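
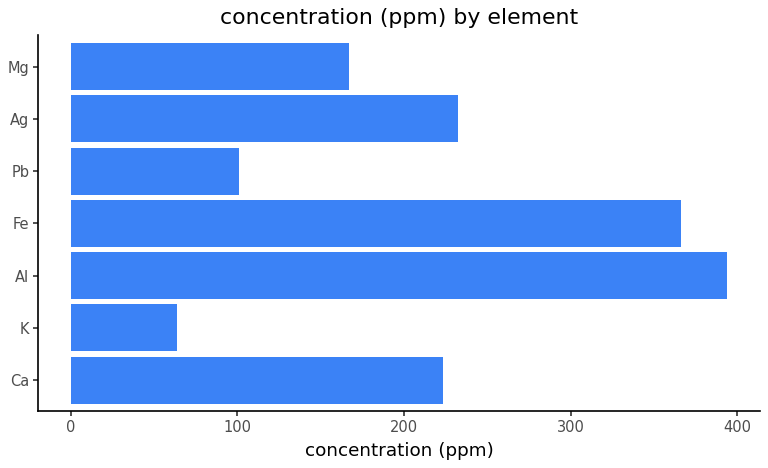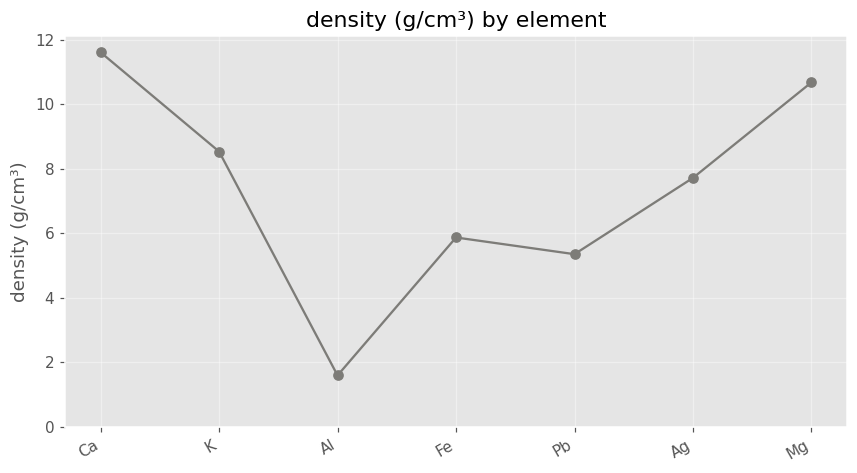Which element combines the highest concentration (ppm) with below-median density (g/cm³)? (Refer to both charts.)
Al

Chart 2 median density (g/cm³) ≈ 8; below-median elements: Al, Fe, Pb. Among those, Al has the highest concentration (ppm) (≈ 400).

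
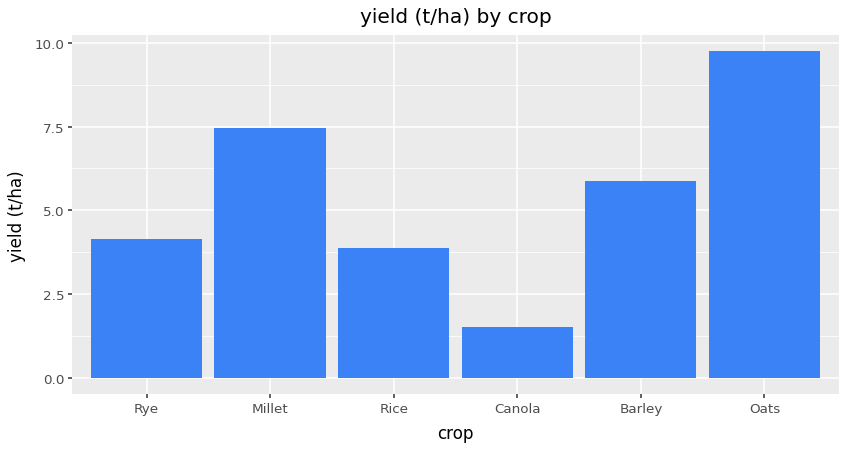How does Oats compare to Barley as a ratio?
≈ 1.67×

Oats ≈ 10, Barley ≈ 6; 10/6 ≈ 1.67.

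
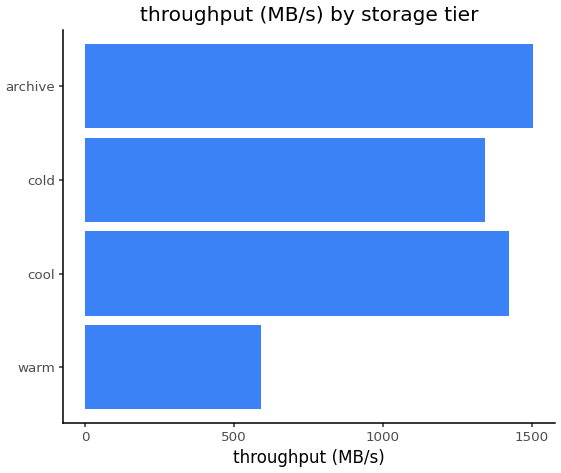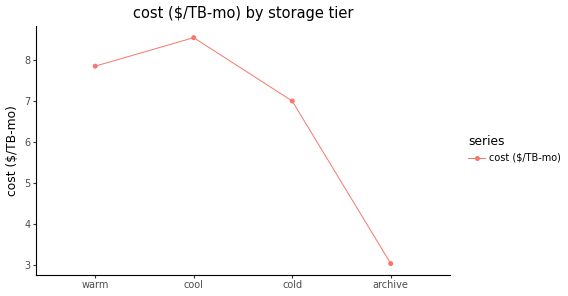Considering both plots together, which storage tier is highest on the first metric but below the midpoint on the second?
Chart 2 median cost ($/TB-mo) ≈ 7; below-median storage tiers: cold, archive. Among those, archive has the highest throughput (MB/s) (≈ 1600).

archive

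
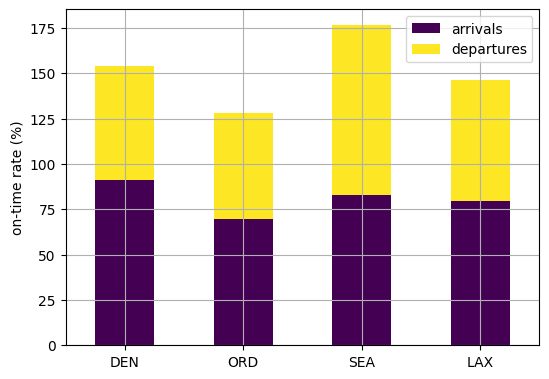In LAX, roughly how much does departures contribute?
≈ 60

departures top ≈ 140, bottom ≈ 80; segment ≈ 60.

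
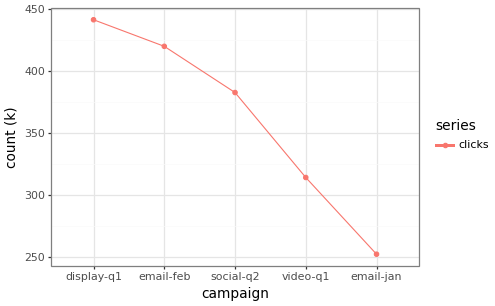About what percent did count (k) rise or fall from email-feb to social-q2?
≈ -9.5%

email-feb ≈ 420, social-q2 ≈ 380; (380 − 420) / 420 ≈ -9.5%.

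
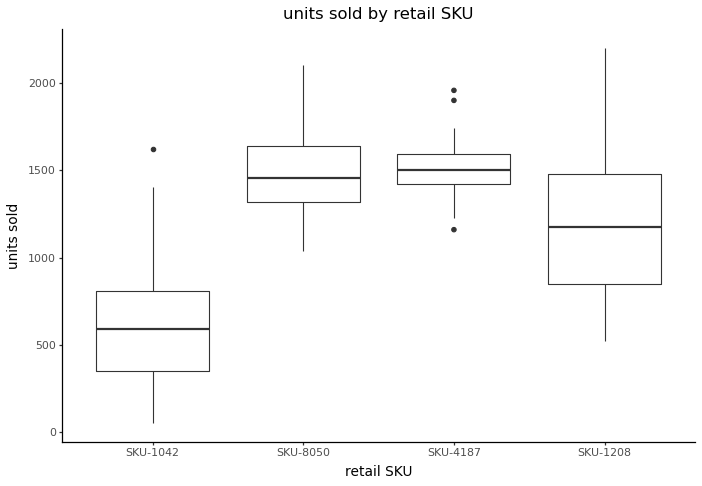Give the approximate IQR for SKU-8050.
≈ 300

Q3 ≈ 1600, Q1 ≈ 1300; IQR ≈ 300.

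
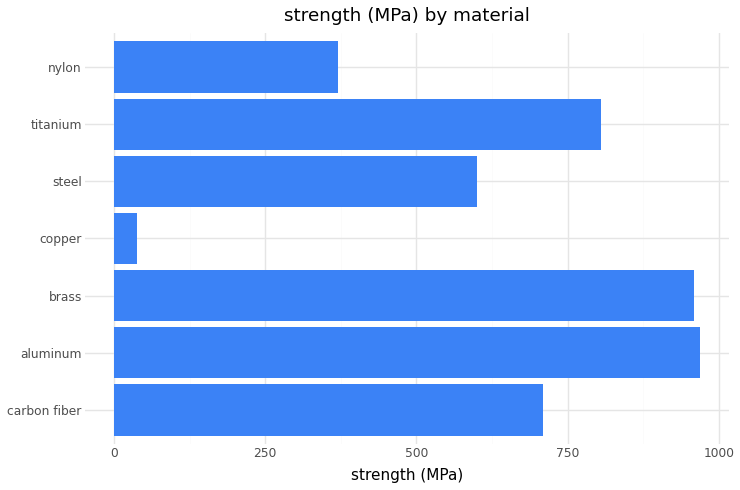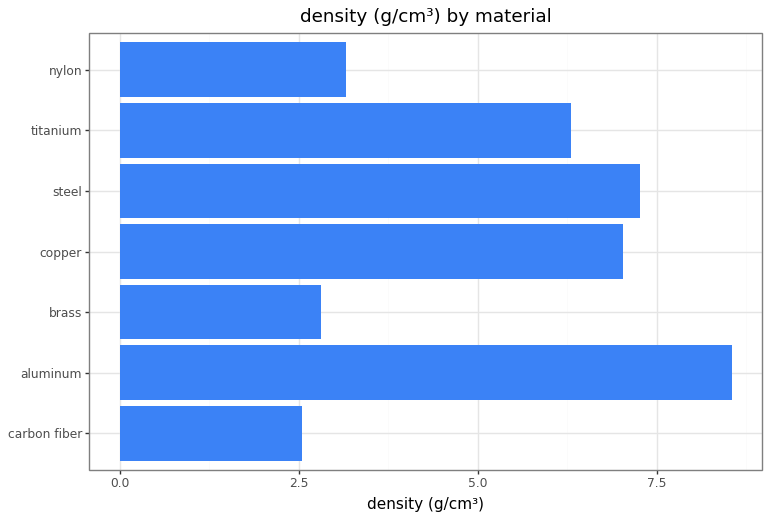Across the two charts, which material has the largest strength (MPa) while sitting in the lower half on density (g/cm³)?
Chart 2 median density (g/cm³) ≈ 6; below-median materials: carbon fiber, brass, nylon. Among those, brass has the highest strength (MPa) (≈ 1000).

brass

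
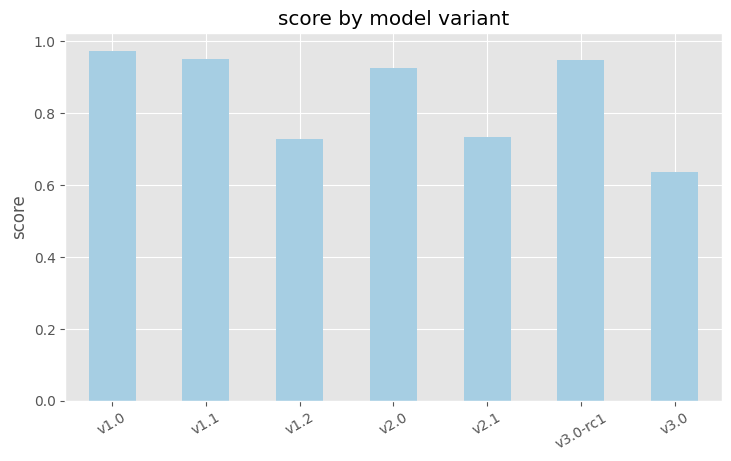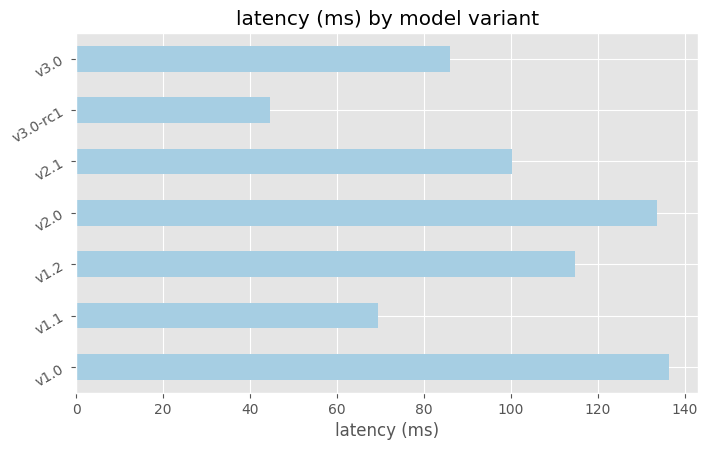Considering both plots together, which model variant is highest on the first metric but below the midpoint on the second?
Chart 2 median latency (ms) ≈ 100; below-median model variants: v1.1, v3.0-rc1, v3.0. Among those, v1.1 has the highest score (≈ 1).

v1.1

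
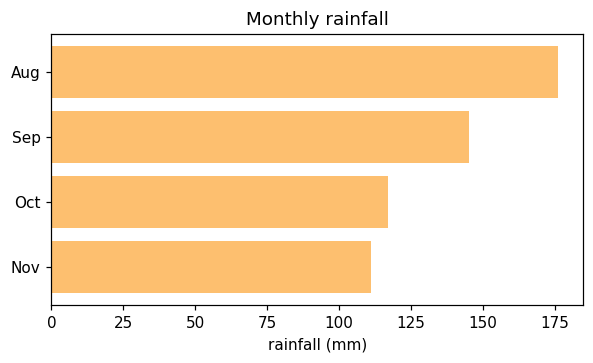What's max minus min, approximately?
Max Aug ≈ 180, min Nov ≈ 120; range ≈ 60.

≈ 60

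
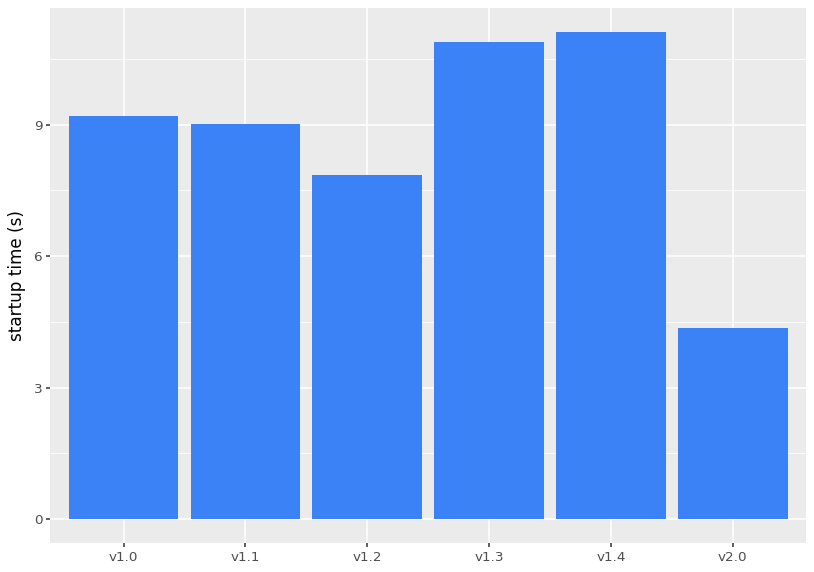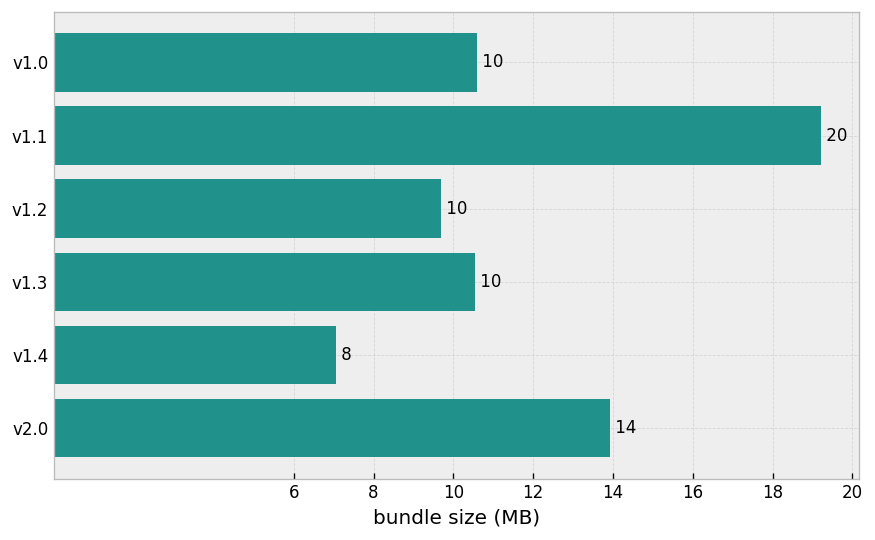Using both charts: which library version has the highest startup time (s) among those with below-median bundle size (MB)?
Chart 2 median bundle size (MB) ≈ 10; below-median library versions: v1.2, v1.3, v1.4. Among those, v1.4 has the highest startup time (s) (≈ 12).

v1.4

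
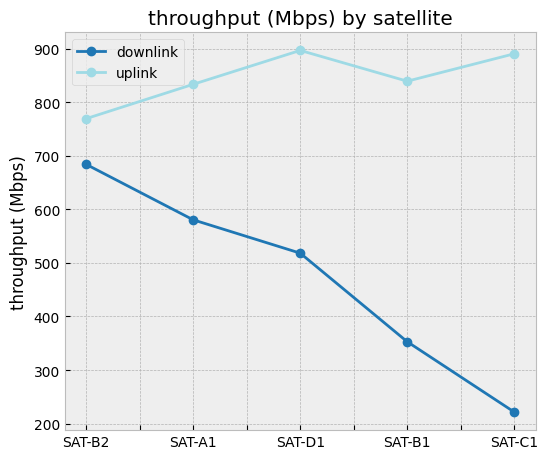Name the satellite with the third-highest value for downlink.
SAT-D1

Top 4 for downlink: SAT-B2 ≈ 700, SAT-A1 ≈ 600, SAT-D1 ≈ 500, SAT-B1 ≈ 400.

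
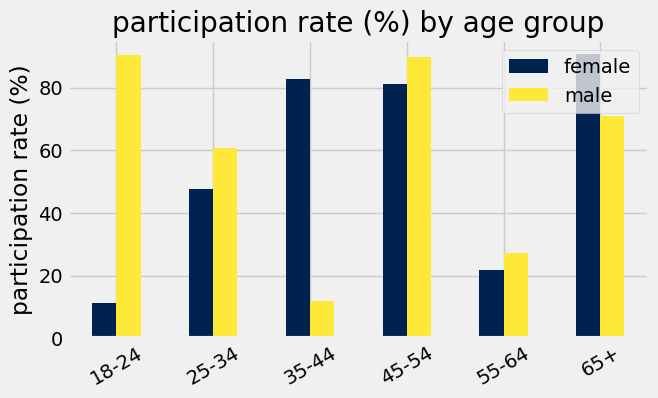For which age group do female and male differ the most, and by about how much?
18-24, ≈ 80 %

18-24: female ≈ 10, male ≈ 90 → gap ≈ 80. Next-largest (35-44) is only ≈ 70.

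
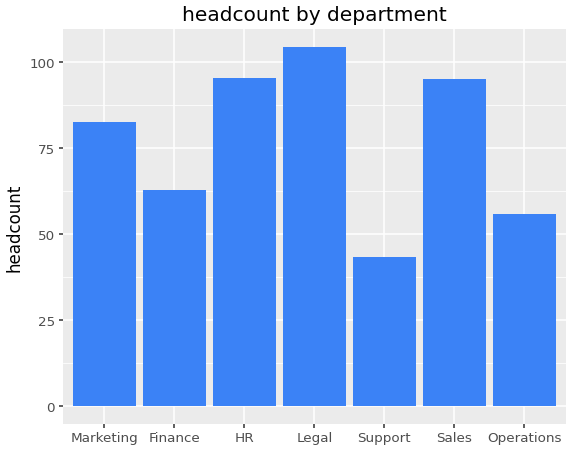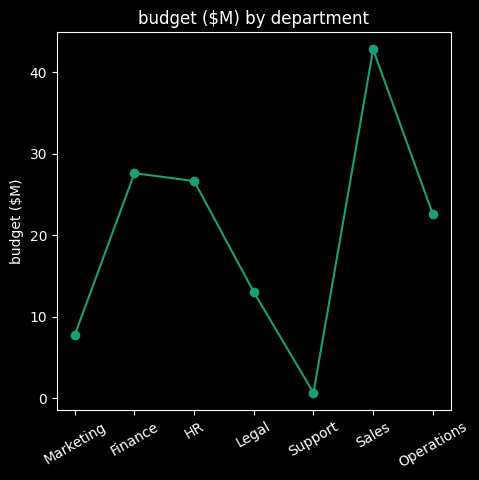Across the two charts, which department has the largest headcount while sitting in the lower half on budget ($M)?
Chart 2 median budget ($M) ≈ 25; below-median departments: Marketing, Legal, Support. Among those, Legal has the highest headcount (≈ 100).

Legal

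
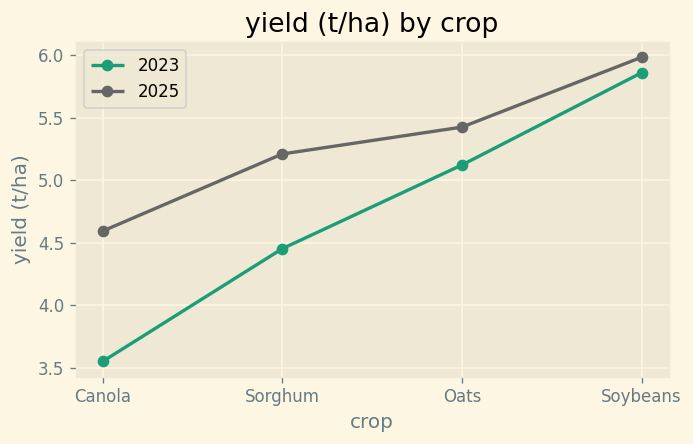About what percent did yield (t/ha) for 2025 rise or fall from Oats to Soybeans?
≈ +9.1%

Oats ≈ 5.5, Soybeans ≈ 6.0; (6.0 − 5.5) / 5.5 ≈ +9.1%.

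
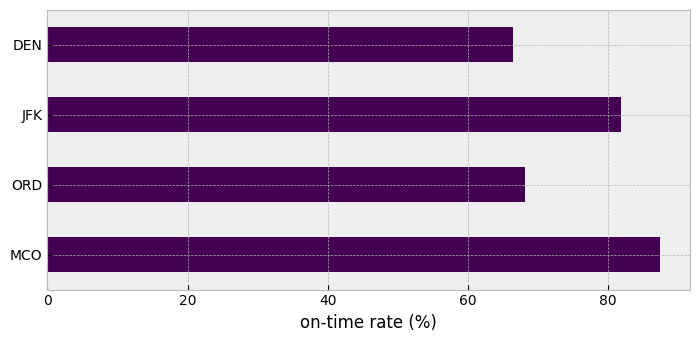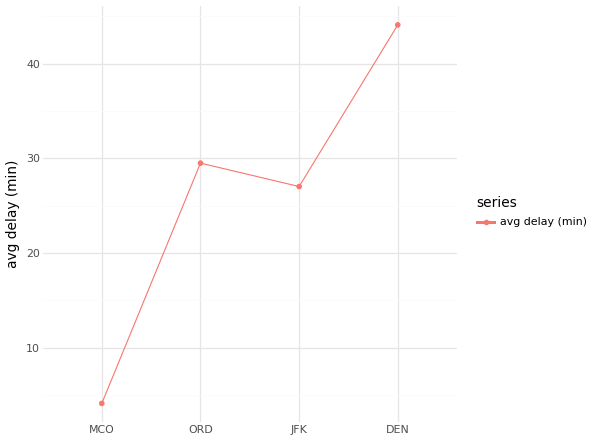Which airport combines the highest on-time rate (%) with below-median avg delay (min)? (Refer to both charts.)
MCO

Chart 2 median avg delay (min) ≈ 30; below-median airports: MCO, JFK. Among those, MCO has the highest on-time rate (%) (≈ 90).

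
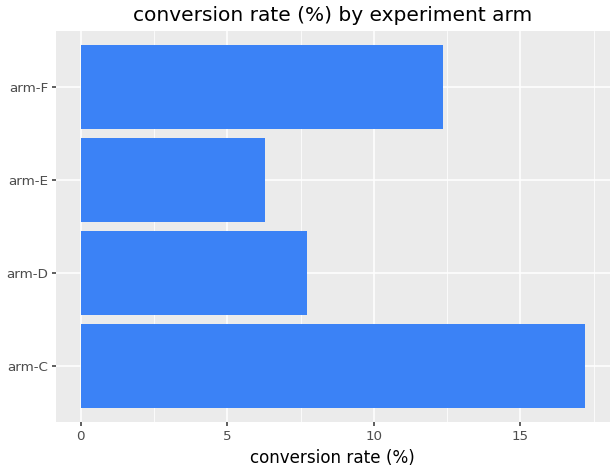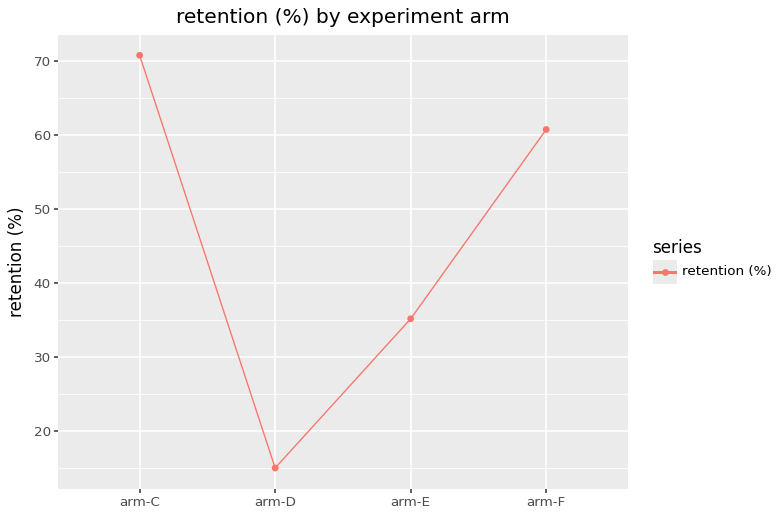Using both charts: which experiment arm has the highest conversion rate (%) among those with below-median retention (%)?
arm-D

Chart 2 median retention (%) ≈ 50; below-median experiment arms: arm-D, arm-E. Among those, arm-D has the highest conversion rate (%) (≈ 8).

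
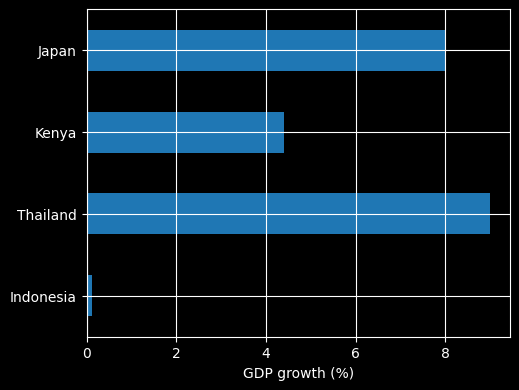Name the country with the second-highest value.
Top 3: Thailand ≈ 9, Japan ≈ 8, Kenya ≈ 4.

Japan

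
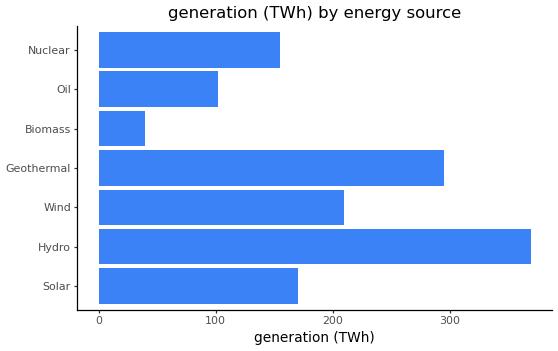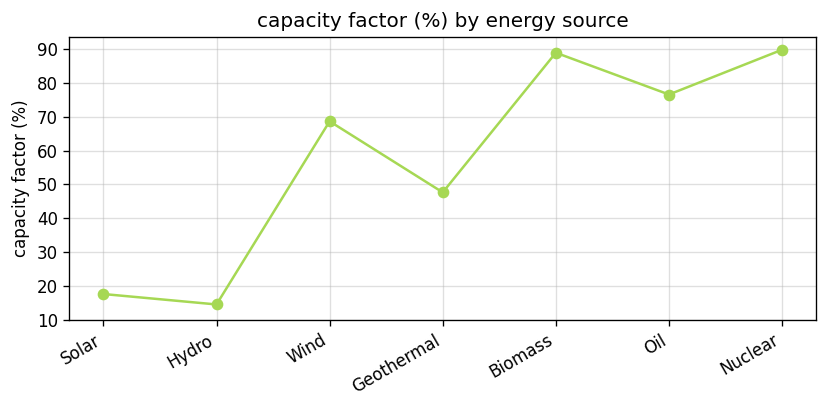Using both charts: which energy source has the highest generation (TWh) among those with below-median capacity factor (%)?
Hydro

Chart 2 median capacity factor (%) ≈ 70; below-median energy sources: Solar, Hydro, Geothermal. Among those, Hydro has the highest generation (TWh) (≈ 350).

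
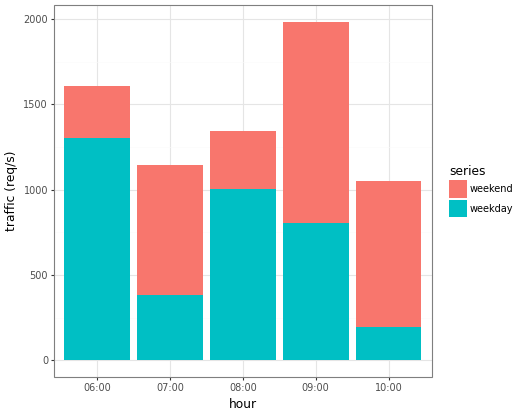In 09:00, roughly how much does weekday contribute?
≈ 800

weekday top ≈ 800, bottom ≈ 0; segment ≈ 800.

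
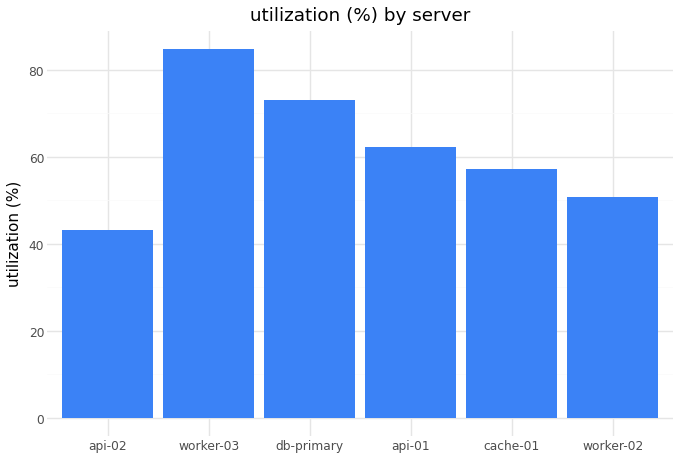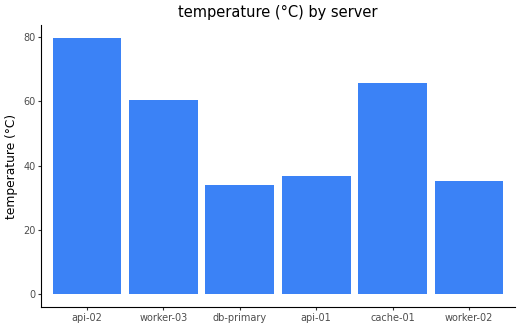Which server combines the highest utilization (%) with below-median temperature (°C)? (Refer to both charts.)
db-primary

Chart 2 median temperature (°C) ≈ 50; below-median servers: db-primary, api-01, worker-02. Among those, db-primary has the highest utilization (%) (≈ 70).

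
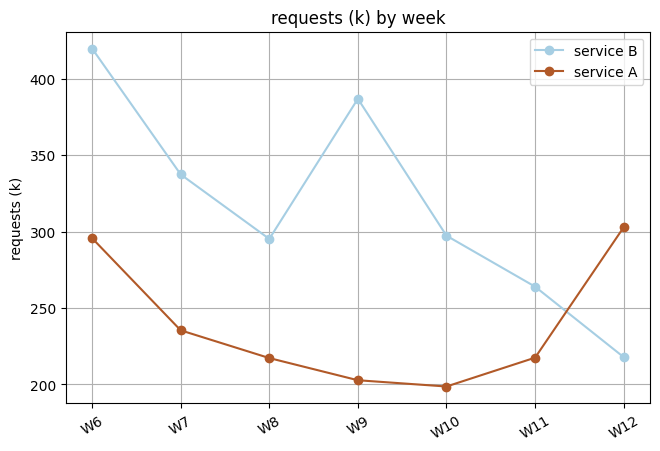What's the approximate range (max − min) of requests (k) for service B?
≈ 200

Max W6 ≈ 420, min W12 ≈ 220; range ≈ 200.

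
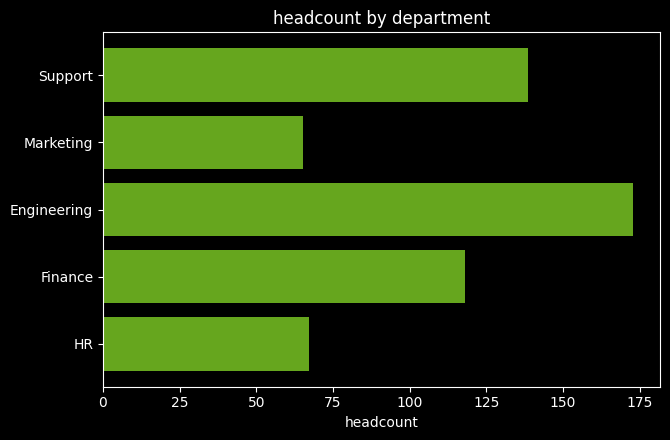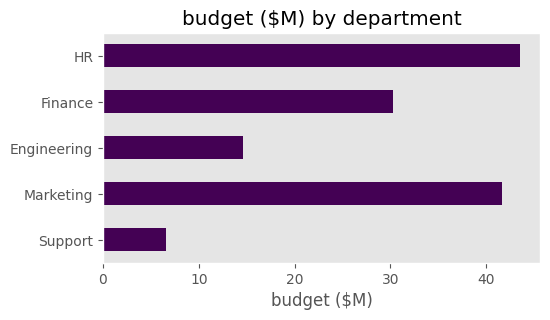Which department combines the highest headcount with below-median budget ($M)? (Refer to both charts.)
Chart 2 median budget ($M) ≈ 30; below-median departments: Support, Engineering. Among those, Engineering has the highest headcount (≈ 180).

Engineering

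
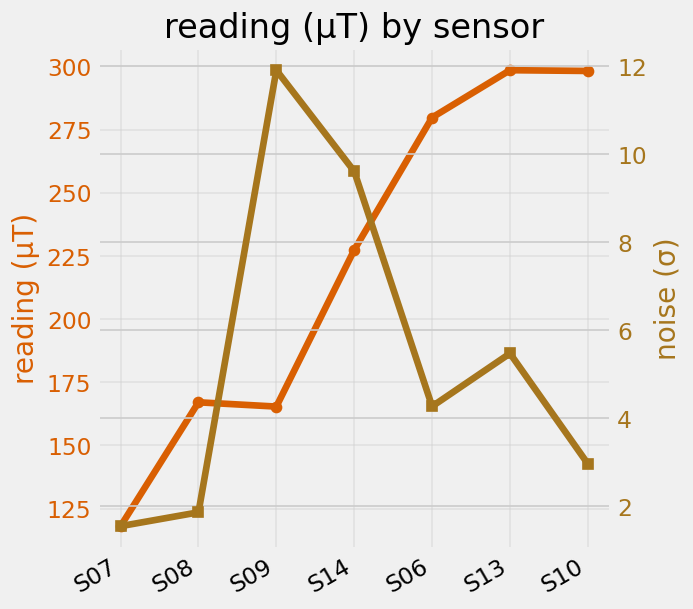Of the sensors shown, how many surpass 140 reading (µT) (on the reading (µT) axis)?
6

Above 140: S08, S09, S14, S06, S13, S10.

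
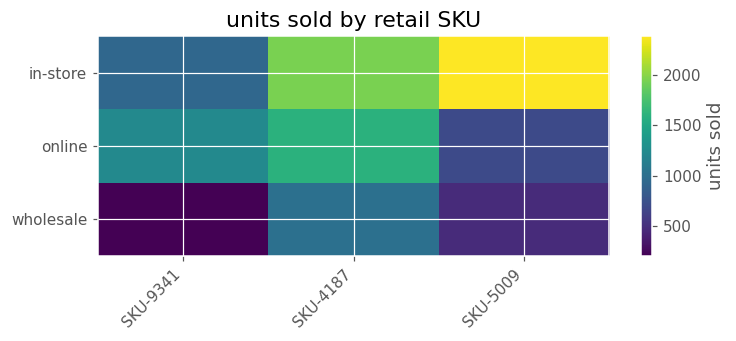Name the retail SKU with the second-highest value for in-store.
SKU-4187

Top 3 for in-store: SKU-5009 ≈ 2400, SKU-4187 ≈ 2000, SKU-9341 ≈ 1000.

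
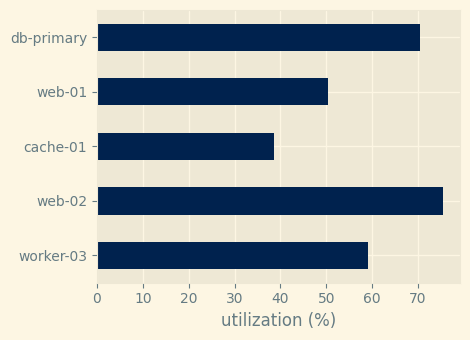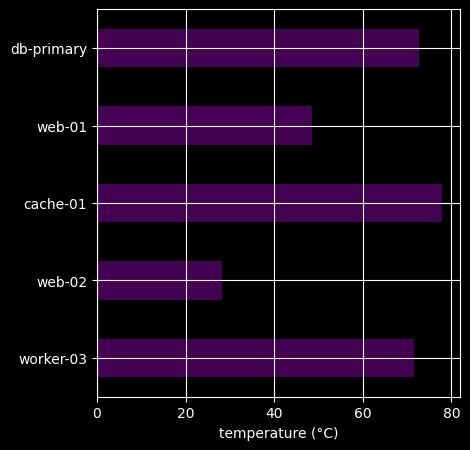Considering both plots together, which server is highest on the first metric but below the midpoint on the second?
web-02

Chart 2 median temperature (°C) ≈ 70; below-median servers: web-02, web-01. Among those, web-02 has the highest utilization (%) (≈ 80).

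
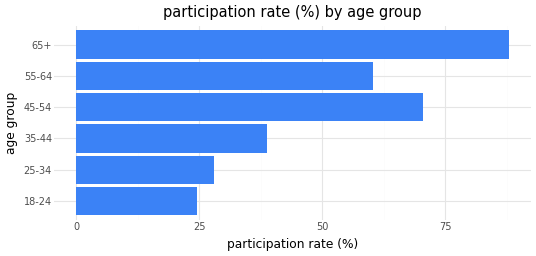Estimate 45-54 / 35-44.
≈ 1.75×

45-54 ≈ 70, 35-44 ≈ 40; 70/40 ≈ 1.75.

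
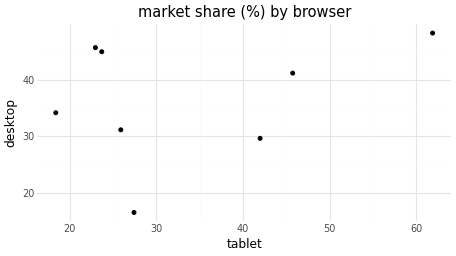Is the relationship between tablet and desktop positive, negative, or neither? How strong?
Points are positively correlated; weak (|r| ≈ 0.3).

positive, weak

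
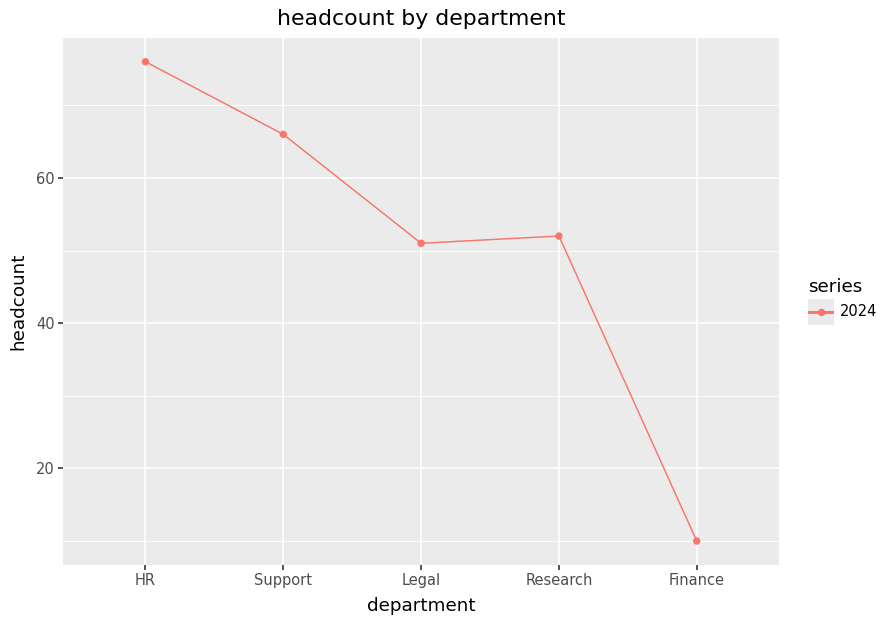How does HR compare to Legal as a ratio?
HR ≈ 80, Legal ≈ 50; 80/50 ≈ 1.6.

≈ 1.6×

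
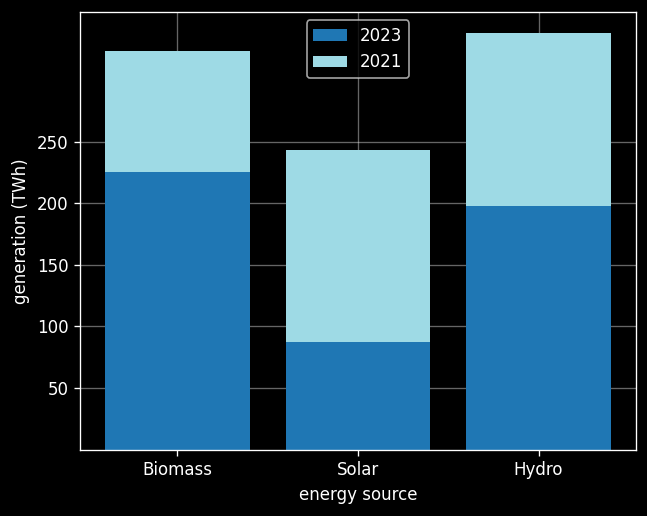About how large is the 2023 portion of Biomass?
2023 top ≈ 250, bottom ≈ 0; segment ≈ 250.

≈ 250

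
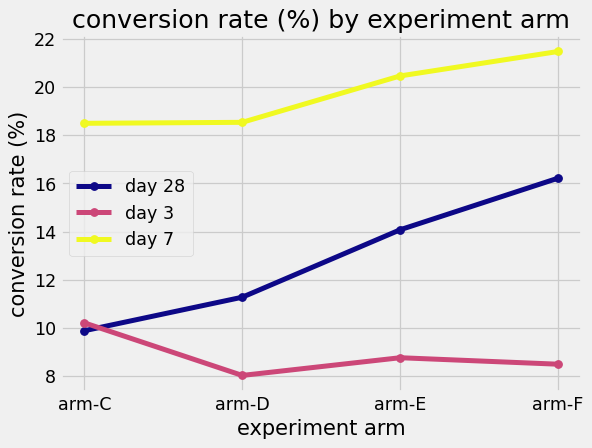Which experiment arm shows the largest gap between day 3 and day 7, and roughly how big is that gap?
arm-F: day 3 ≈ 8, day 7 ≈ 22 → gap ≈ 14. Next-largest (arm-E) is only ≈ 12.

arm-F, ≈ 14 %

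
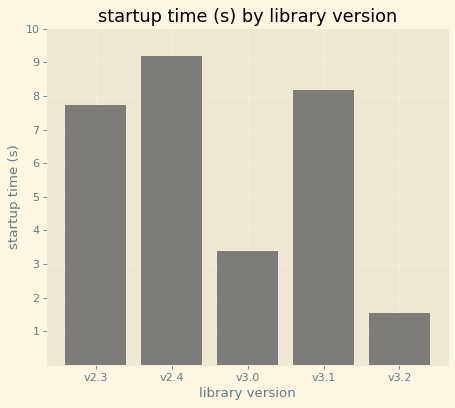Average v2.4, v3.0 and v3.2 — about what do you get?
≈ 5

(9 + 3 + 2) / 3 ≈ 5.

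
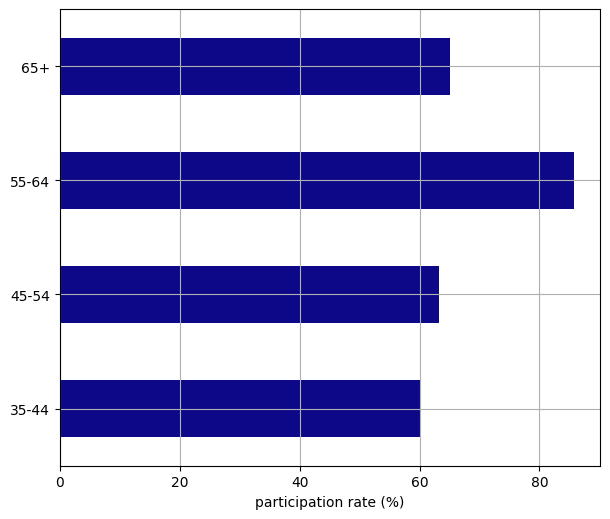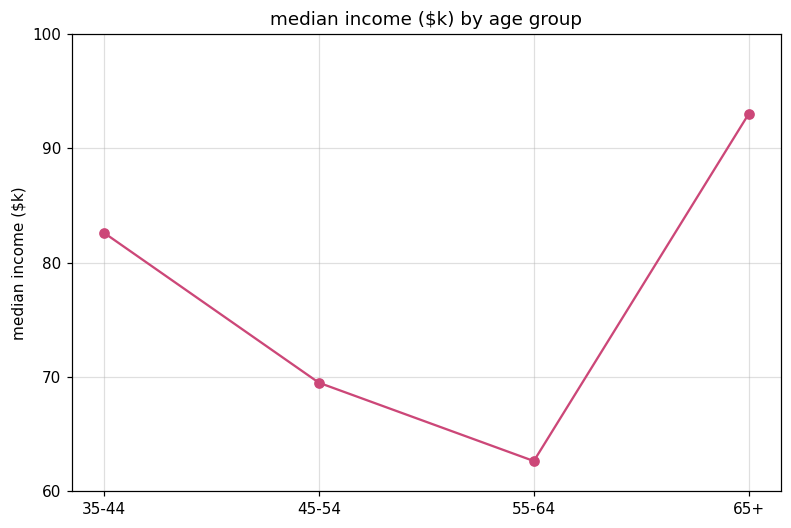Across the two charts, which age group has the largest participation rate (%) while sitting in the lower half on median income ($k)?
55-64

Chart 2 median median income ($k) ≈ 80; below-median age groups: 45-54, 55-64. Among those, 55-64 has the highest participation rate (%) (≈ 90).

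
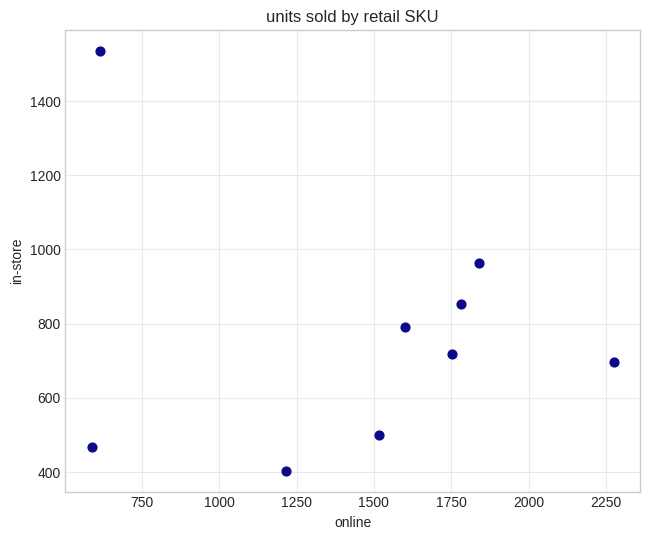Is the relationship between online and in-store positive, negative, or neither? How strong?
Points are roughly uncorrelated; weak (|r| ≈ 0.2).

no clear correlation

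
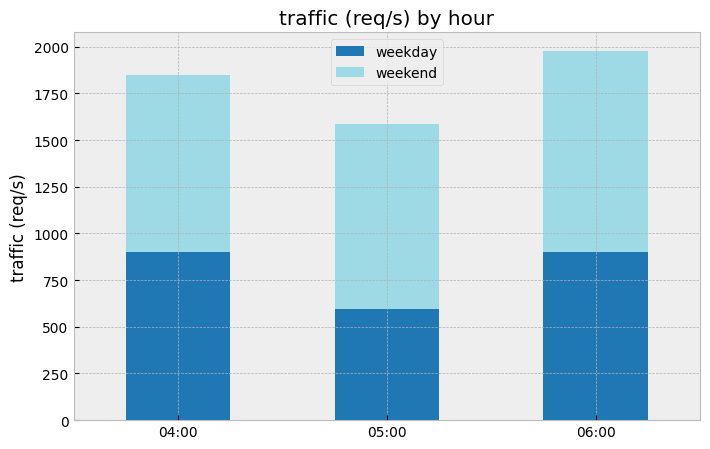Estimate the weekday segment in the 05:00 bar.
weekday top ≈ 600, bottom ≈ 0; segment ≈ 600.

≈ 600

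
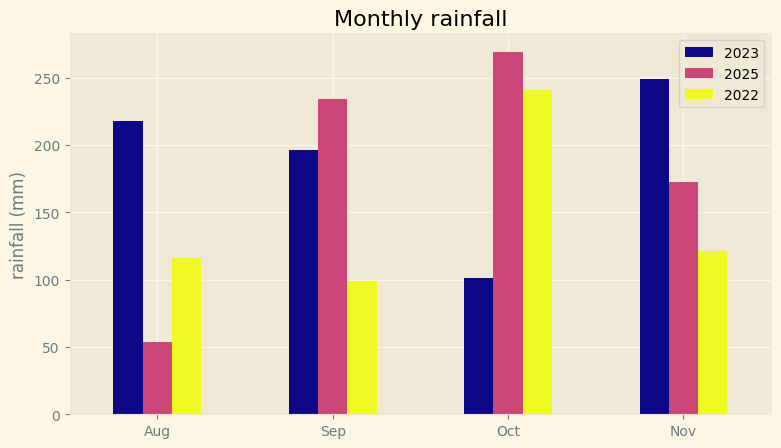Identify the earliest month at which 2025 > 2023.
Sep

Aug: 2025 ≈ 50 vs 2023 ≈ 225 (not yet); Sep: 2025 ≈ 225 vs 2023 ≈ 200 (first crossover).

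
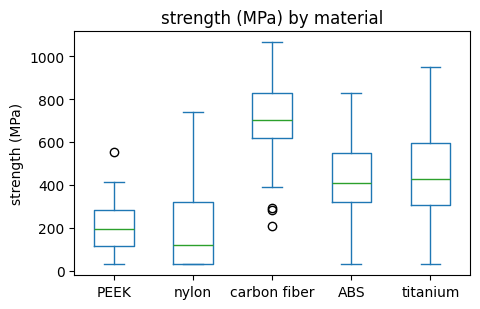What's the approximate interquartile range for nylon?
≈ 300

Q3 ≈ 300, Q1 ≈ 0; IQR ≈ 300.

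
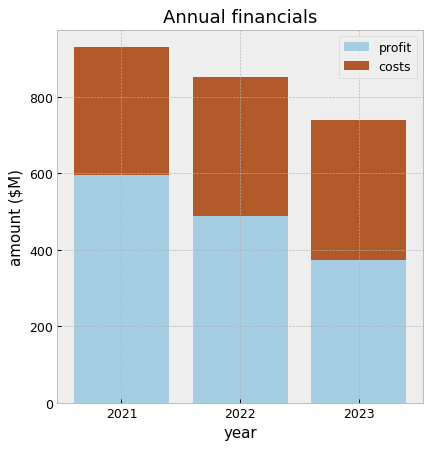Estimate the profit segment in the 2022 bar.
profit top ≈ 500, bottom ≈ 0; segment ≈ 500.

≈ 500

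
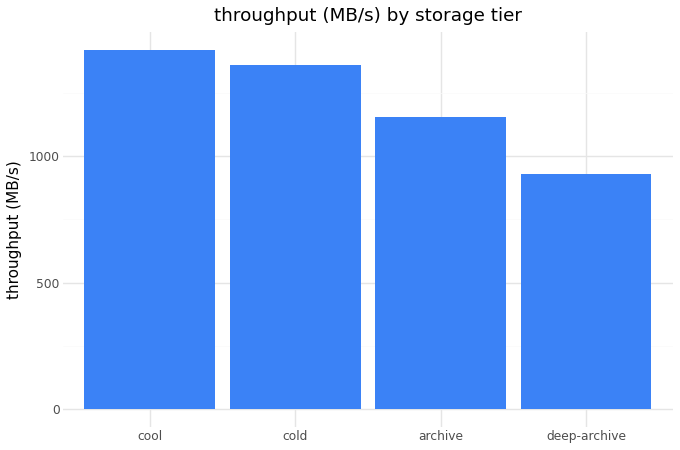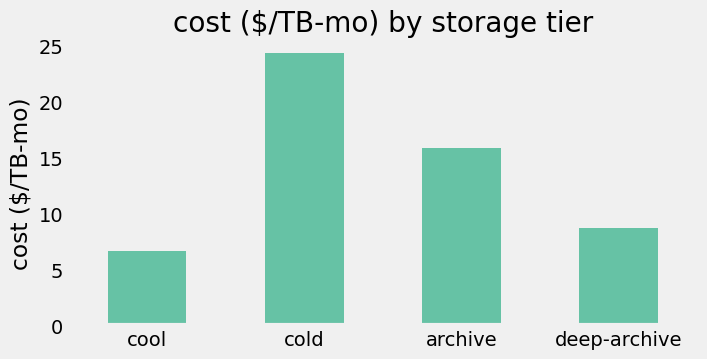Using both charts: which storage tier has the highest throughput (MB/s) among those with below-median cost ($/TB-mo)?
Chart 2 median cost ($/TB-mo) ≈ 10; below-median storage tiers: cool, deep-archive. Among those, cool has the highest throughput (MB/s) (≈ 1400).

cool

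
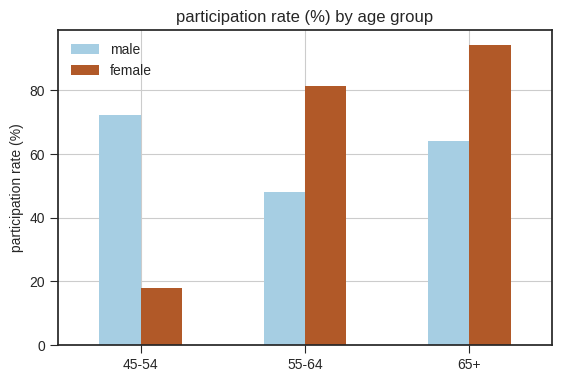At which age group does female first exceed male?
45-54: female ≈ 20 vs male ≈ 70 (not yet); 55-64: female ≈ 80 vs male ≈ 50 (first crossover).

55-64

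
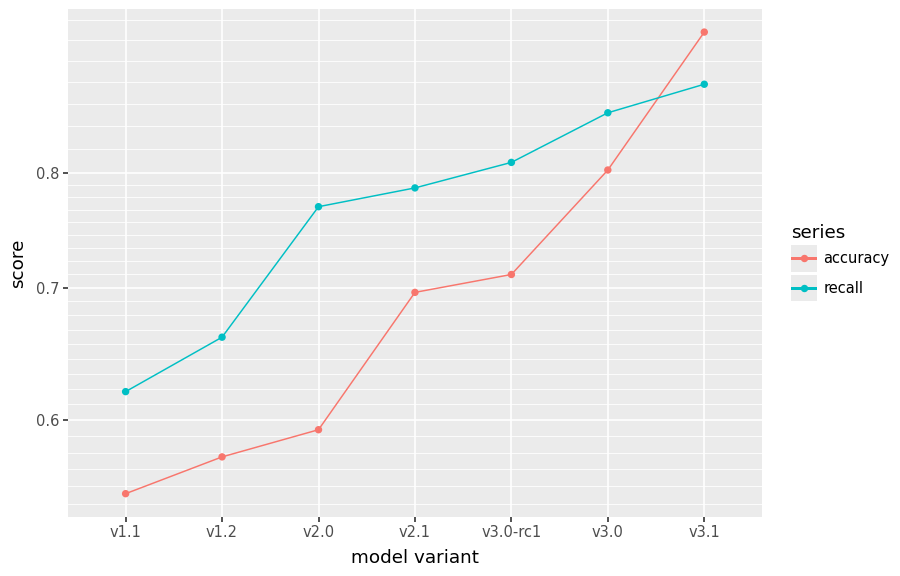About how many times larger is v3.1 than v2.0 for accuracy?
≈ 1.58×

v3.1 ≈ 0.95, v2.0 ≈ 0.60; 0.95/0.60 ≈ 1.58.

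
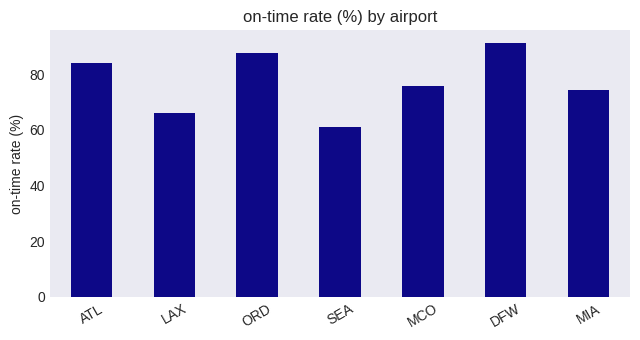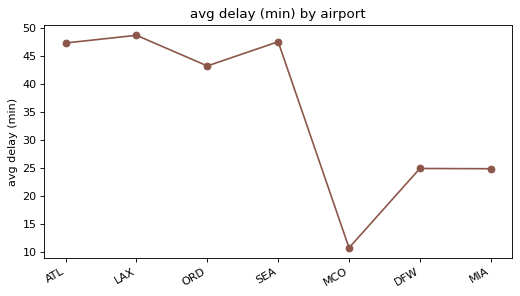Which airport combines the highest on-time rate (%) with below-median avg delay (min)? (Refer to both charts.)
Chart 2 median avg delay (min) ≈ 45; below-median airports: MCO, DFW, MIA. Among those, DFW has the highest on-time rate (%) (≈ 90).

DFW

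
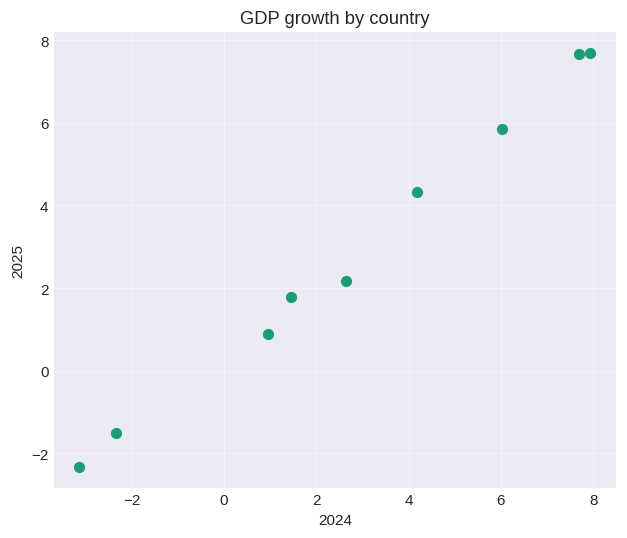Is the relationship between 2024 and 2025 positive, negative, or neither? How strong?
Points are positively correlated; strong (|r| ≈ 1.0).

positive, strong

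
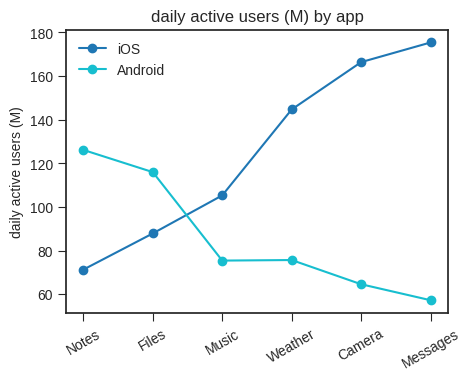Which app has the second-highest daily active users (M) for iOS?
Camera

Top 3 for iOS: Messages ≈ 180, Camera ≈ 170, Weather ≈ 140.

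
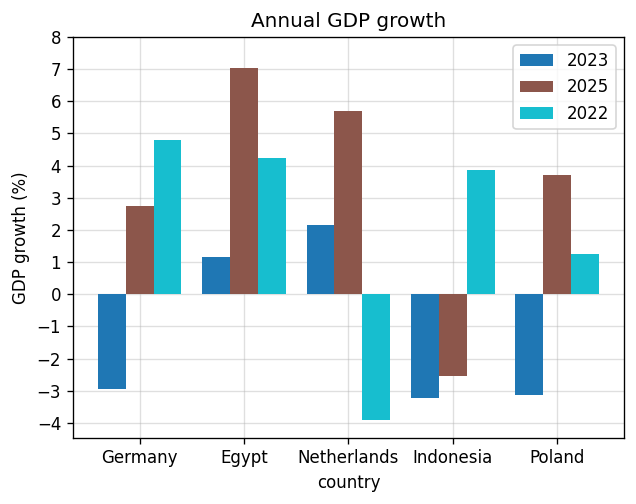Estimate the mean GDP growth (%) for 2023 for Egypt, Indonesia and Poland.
≈ -2

(1 + -3 + -3) / 3 ≈ -2.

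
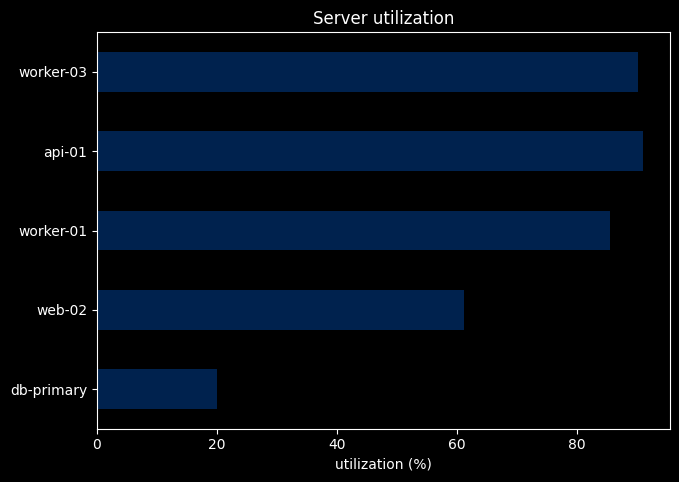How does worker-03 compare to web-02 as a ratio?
≈ 1.5×

worker-03 ≈ 90, web-02 ≈ 60; 90/60 ≈ 1.5.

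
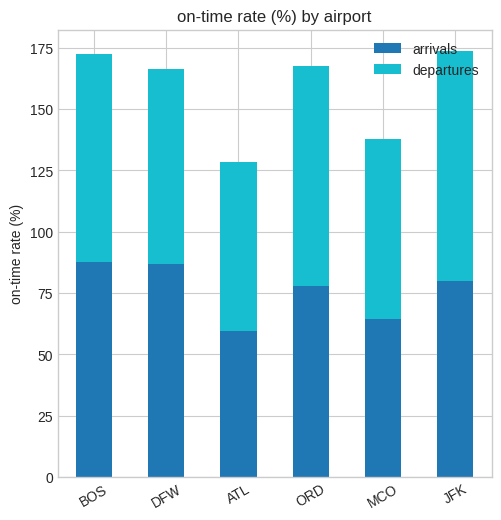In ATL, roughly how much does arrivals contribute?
≈ 60

arrivals top ≈ 60, bottom ≈ 0; segment ≈ 60.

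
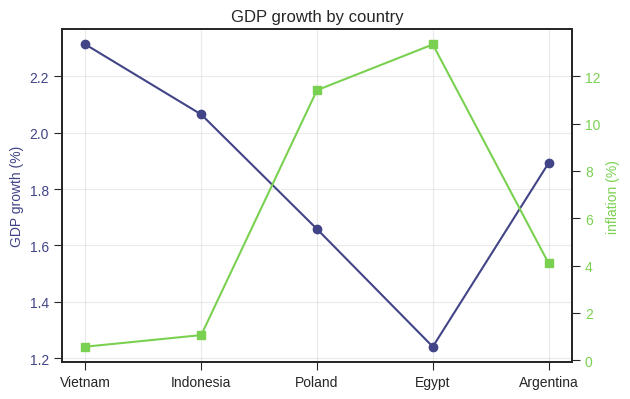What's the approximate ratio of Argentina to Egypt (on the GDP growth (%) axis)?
≈ 1.58×

Argentina ≈ 1.9, Egypt ≈ 1.2; 1.9/1.2 ≈ 1.58.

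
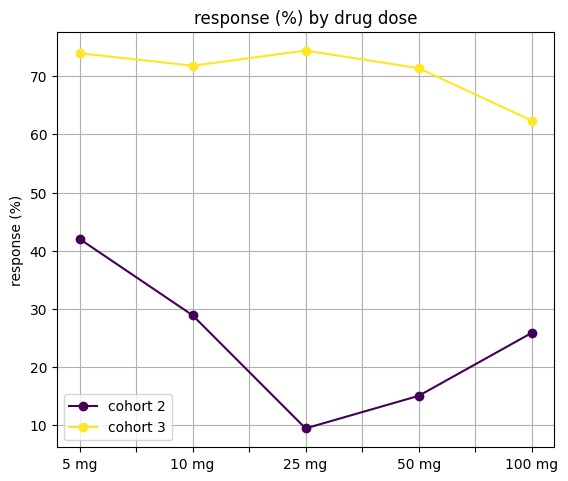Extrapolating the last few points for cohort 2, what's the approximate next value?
Last three: 10, 20, 30 → slope ≈ 10/step → next ≈ 40.

≈ 40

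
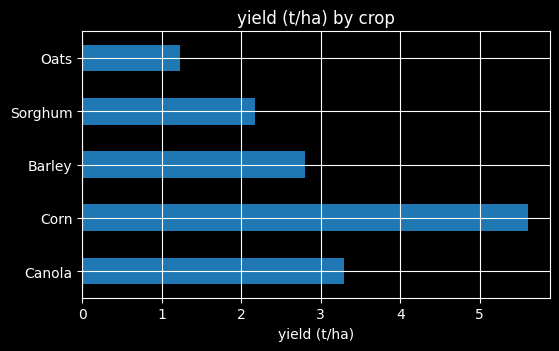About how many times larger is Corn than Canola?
≈ 1.57×

Corn ≈ 5.5, Canola ≈ 3.5; 5.5/3.5 ≈ 1.57.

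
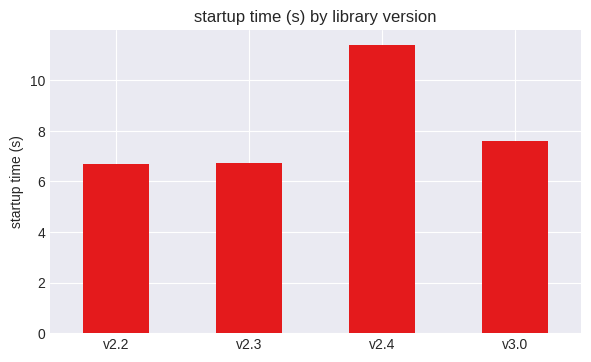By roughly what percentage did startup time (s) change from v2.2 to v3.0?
≈ +14.3%

v2.2 ≈ 7, v3.0 ≈ 8; (8 − 7) / 7 ≈ +14.3%.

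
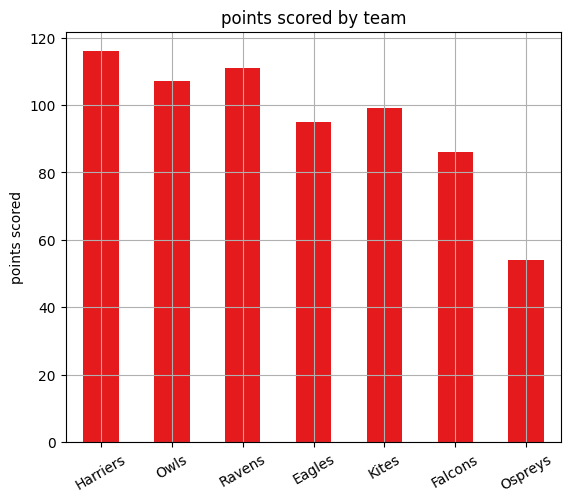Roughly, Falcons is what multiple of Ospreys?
Falcons ≈ 90, Ospreys ≈ 50; 90/50 ≈ 1.8.

≈ 1.8×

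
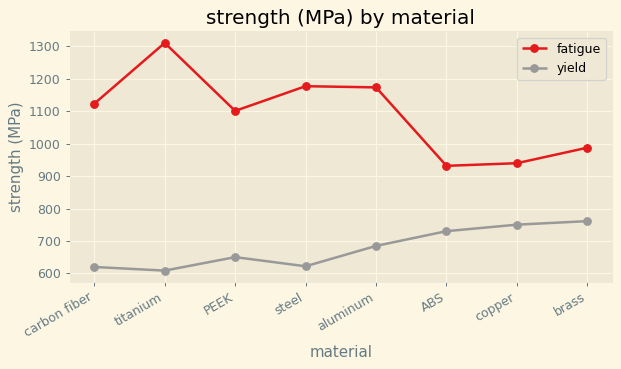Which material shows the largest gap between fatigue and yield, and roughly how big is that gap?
titanium: fatigue ≈ 1300, yield ≈ 600 → gap ≈ 700. Next-largest (steel) is only ≈ 600.

titanium, ≈ 700 MPa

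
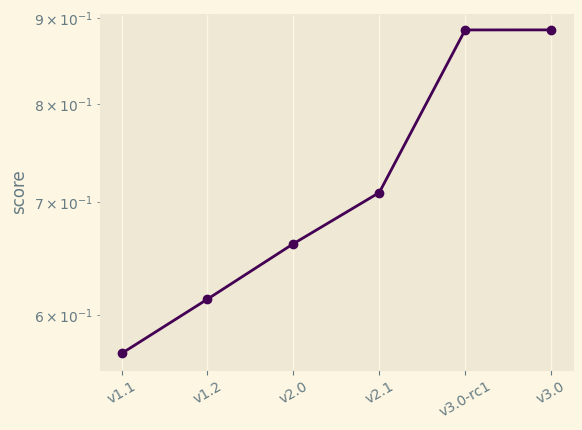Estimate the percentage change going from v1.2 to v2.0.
v1.2 ≈ 0.60, v2.0 ≈ 0.65; (0.65 − 0.60) / 0.60 ≈ +8.3%.

≈ +8.3%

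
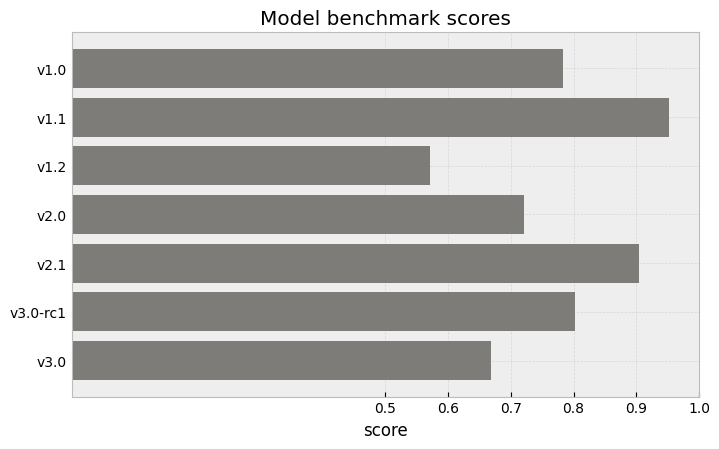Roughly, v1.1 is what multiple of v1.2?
≈ 1.67×

v1.1 ≈ 1.0, v1.2 ≈ 0.6; 1.0/0.6 ≈ 1.67.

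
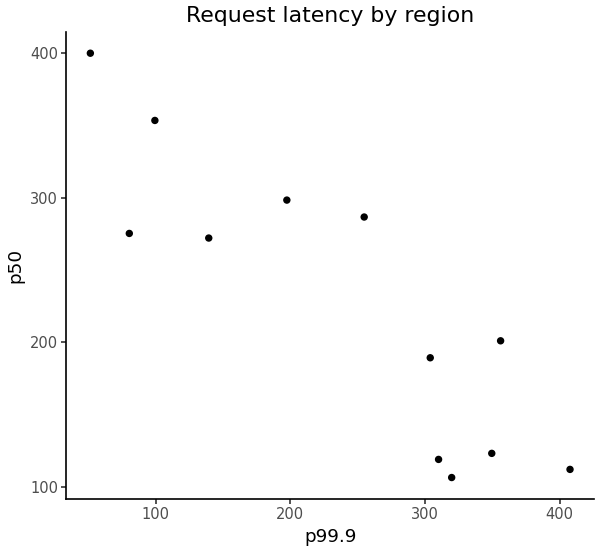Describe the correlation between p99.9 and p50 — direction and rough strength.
negative, strong

Points are negatively correlated; strong (|r| ≈ 0.9).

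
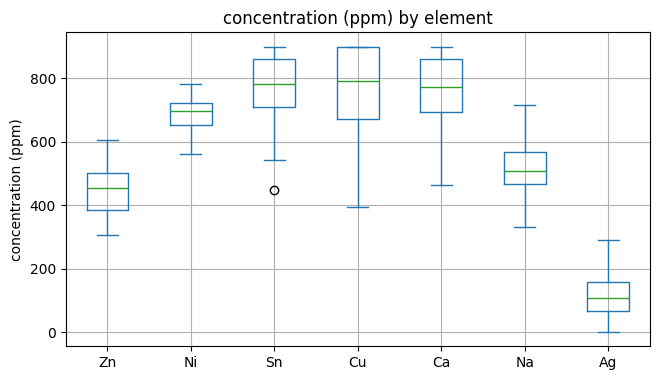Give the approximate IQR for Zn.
Q3 ≈ 500, Q1 ≈ 400; IQR ≈ 100.

≈ 100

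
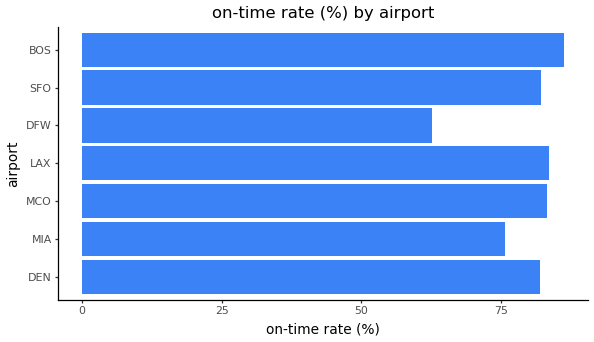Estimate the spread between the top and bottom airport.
Max BOS ≈ 90, min DFW ≈ 60; range ≈ 30.

≈ 30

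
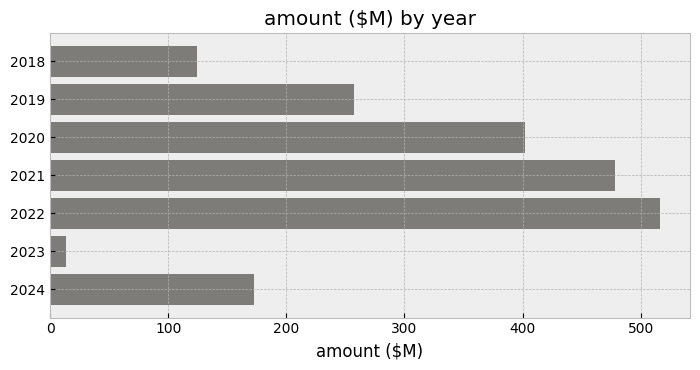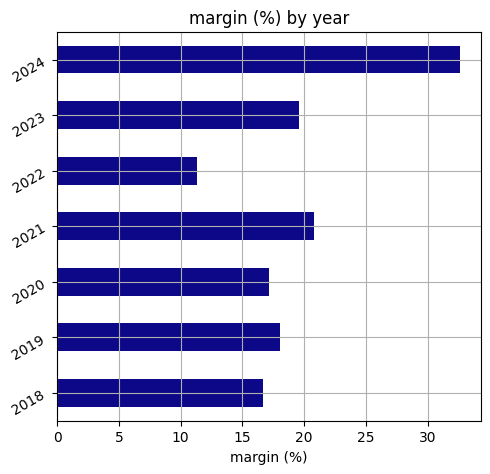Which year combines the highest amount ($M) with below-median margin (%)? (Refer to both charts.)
Chart 2 median margin (%) ≈ 20; below-median years: 2018, 2020, 2022. Among those, 2022 has the highest amount ($M) (≈ 500).

2022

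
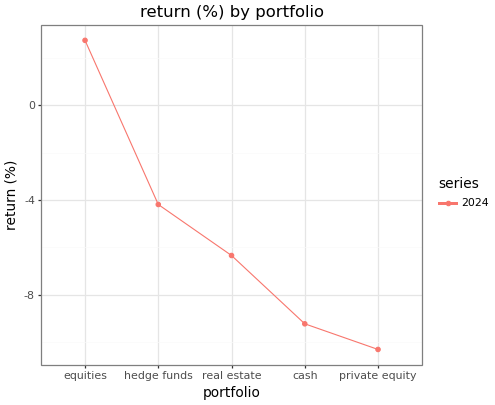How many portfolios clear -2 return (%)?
1

Above -2: equities.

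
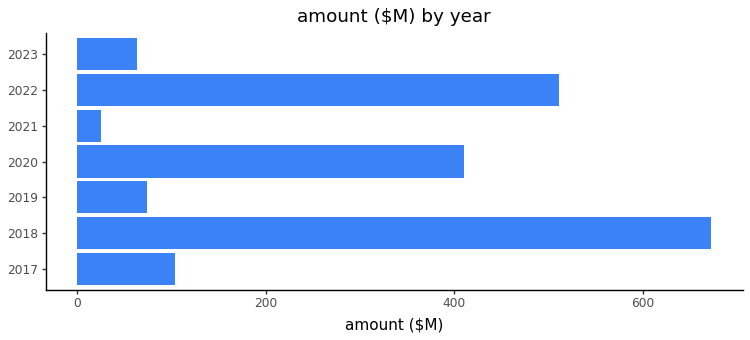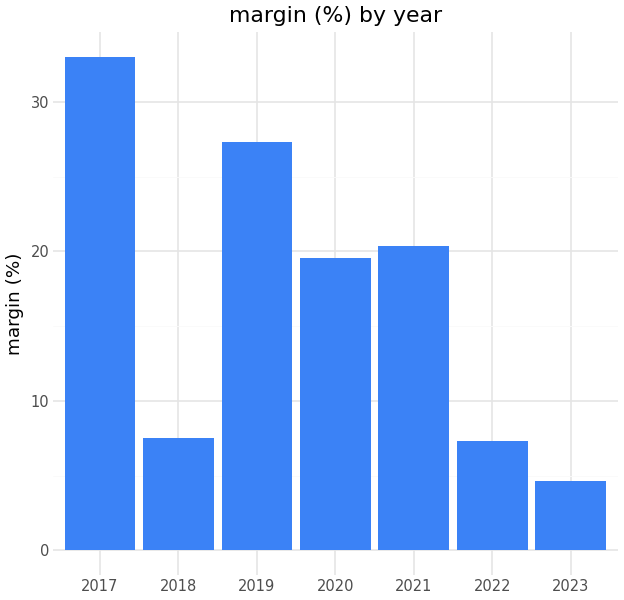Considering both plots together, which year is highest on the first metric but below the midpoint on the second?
2018

Chart 2 median margin (%) ≈ 20; below-median years: 2018, 2022, 2023. Among those, 2018 has the highest amount ($M) (≈ 700).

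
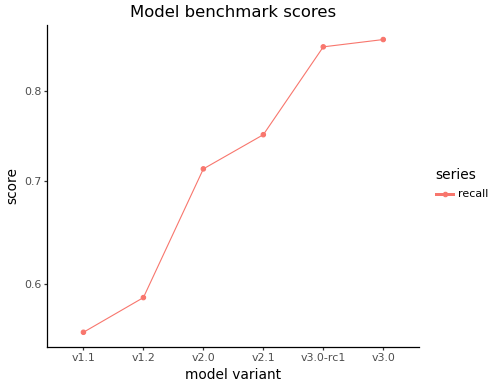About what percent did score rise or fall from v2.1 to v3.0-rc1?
v2.1 ≈ 0.75, v3.0-rc1 ≈ 0.85; (0.85 − 0.75) / 0.75 ≈ +13.3%.

≈ +13.3%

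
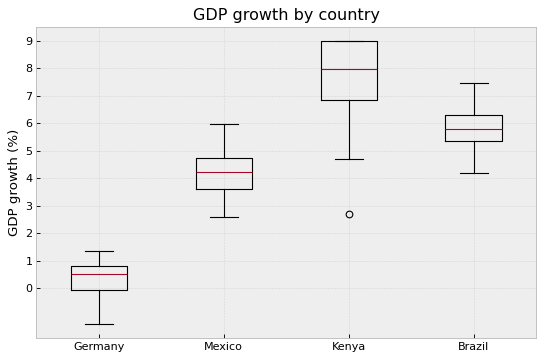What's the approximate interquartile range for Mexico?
Q3 ≈ 5, Q1 ≈ 4; IQR ≈ 1.

≈ 1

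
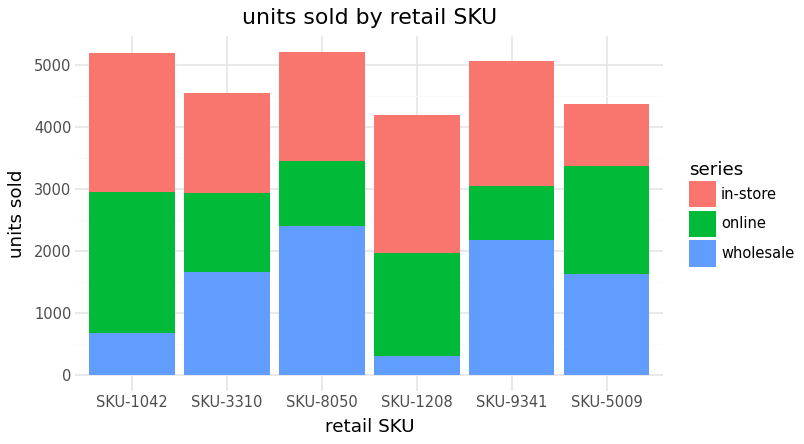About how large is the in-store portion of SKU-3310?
in-store top ≈ 4500, bottom ≈ 3000; segment ≈ 1500.

≈ 1500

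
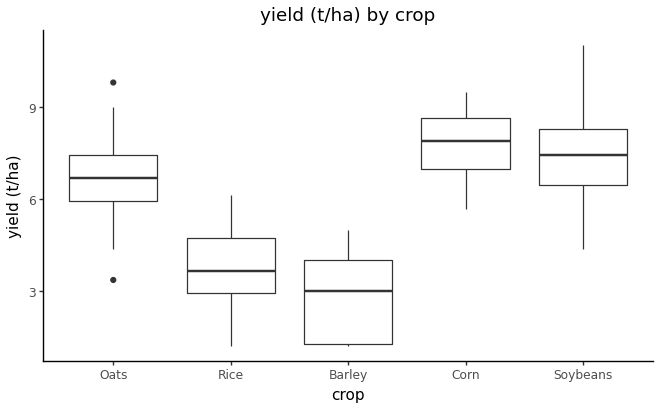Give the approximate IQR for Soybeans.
Q3 ≈ 8.5, Q1 ≈ 6.5; IQR ≈ 2.0.

≈ 2.0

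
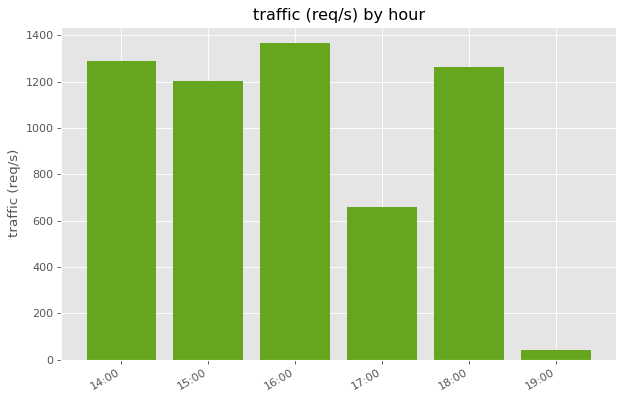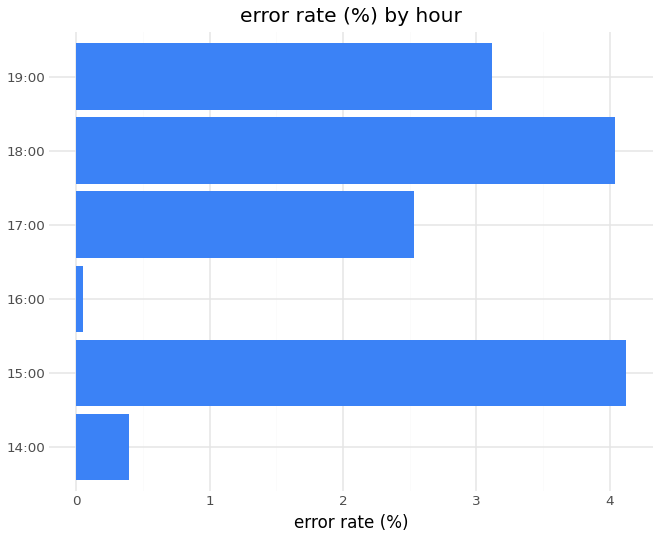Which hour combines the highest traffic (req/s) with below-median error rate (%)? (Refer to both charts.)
16:00

Chart 2 median error rate (%) ≈ 3; below-median hours: 14:00, 16:00, 17:00. Among those, 16:00 has the highest traffic (req/s) (≈ 1400).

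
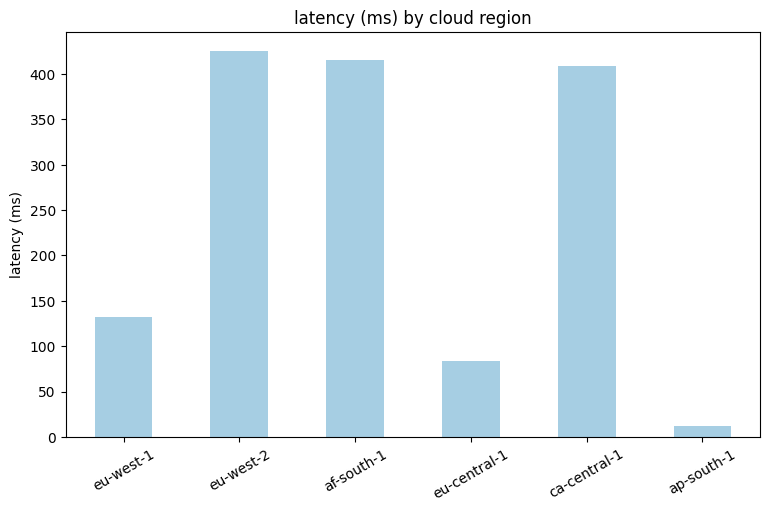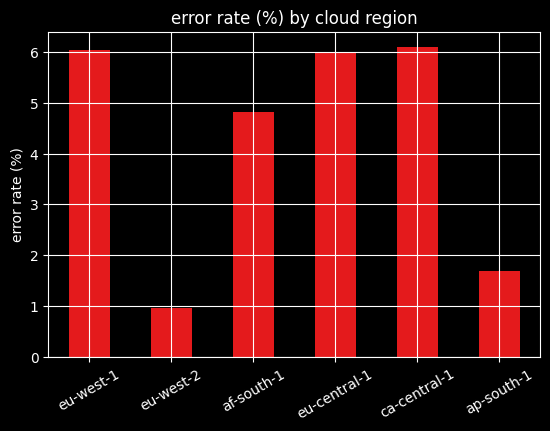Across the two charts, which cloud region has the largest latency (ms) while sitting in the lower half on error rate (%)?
eu-west-2

Chart 2 median error rate (%) ≈ 5; below-median cloud regions: eu-west-2, af-south-1, ap-south-1. Among those, eu-west-2 has the highest latency (ms) (≈ 450).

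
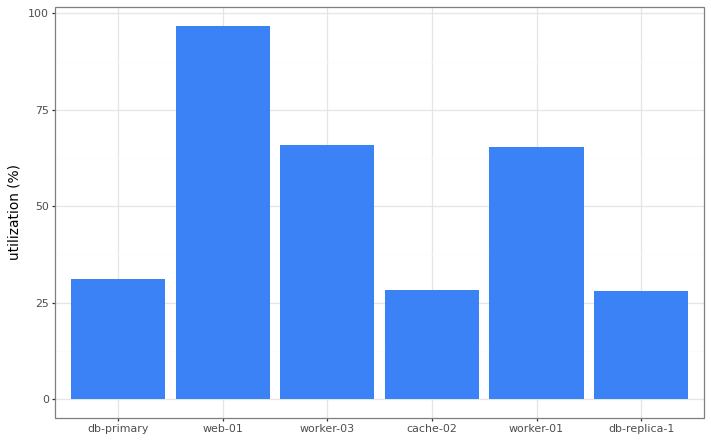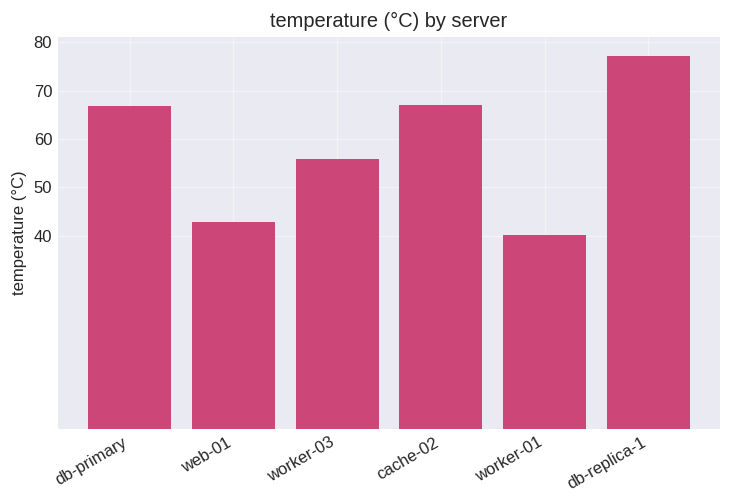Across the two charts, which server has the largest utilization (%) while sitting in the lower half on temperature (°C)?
web-01

Chart 2 median temperature (°C) ≈ 60; below-median servers: web-01, worker-03, worker-01. Among those, web-01 has the highest utilization (%) (≈ 100).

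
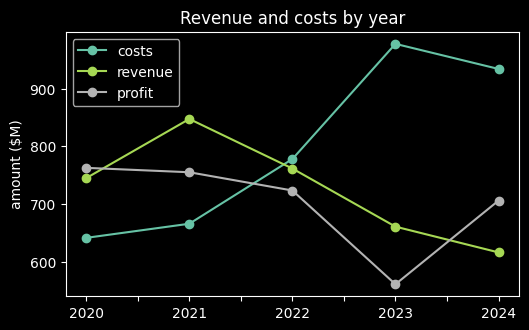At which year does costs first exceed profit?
2022

2021: costs ≈ 650 vs profit ≈ 750 (not yet); 2022: costs ≈ 800 vs profit ≈ 700 (first crossover).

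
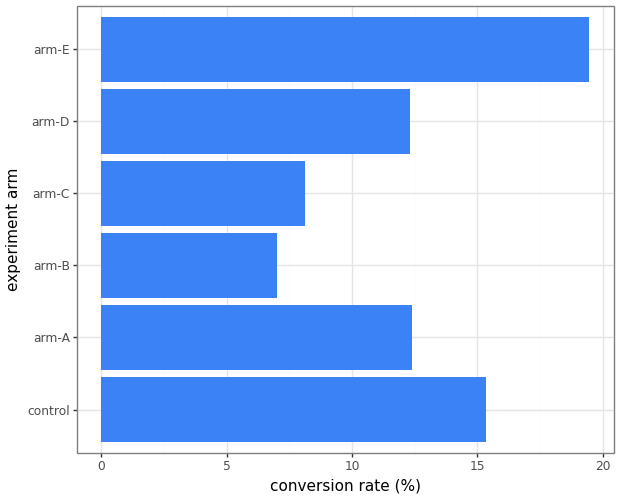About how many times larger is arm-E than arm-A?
≈ 1.67×

arm-E ≈ 20, arm-A ≈ 12; 20/12 ≈ 1.67.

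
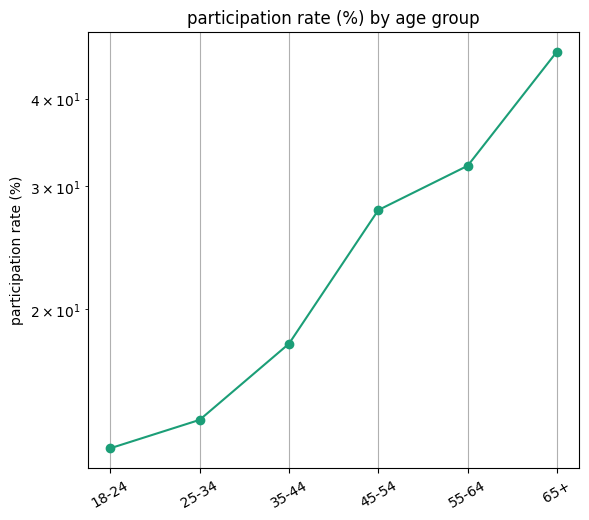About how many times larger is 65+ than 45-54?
≈ 1.5×

65+ ≈ 45, 45-54 ≈ 30; 45/30 ≈ 1.5.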